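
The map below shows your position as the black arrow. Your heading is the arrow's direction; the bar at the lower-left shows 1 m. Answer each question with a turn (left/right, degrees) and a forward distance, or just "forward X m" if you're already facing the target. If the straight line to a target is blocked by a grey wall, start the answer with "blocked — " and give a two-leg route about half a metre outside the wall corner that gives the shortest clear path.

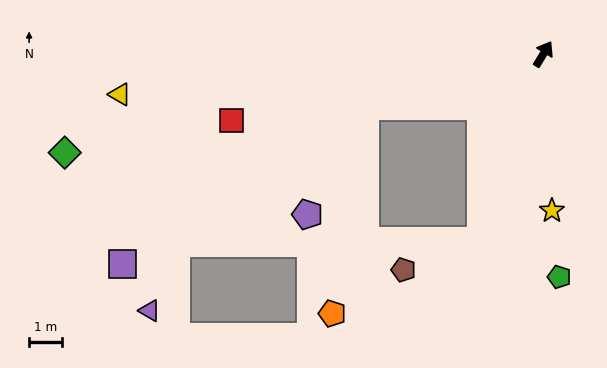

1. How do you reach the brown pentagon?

blocked — turn right 168°, forward 6.1 m, then turn right 50°, forward 2.5 m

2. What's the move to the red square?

turn left 133°, forward 9.8 m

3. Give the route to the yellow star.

turn right 146°, forward 4.8 m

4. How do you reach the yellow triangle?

turn left 127°, forward 13.1 m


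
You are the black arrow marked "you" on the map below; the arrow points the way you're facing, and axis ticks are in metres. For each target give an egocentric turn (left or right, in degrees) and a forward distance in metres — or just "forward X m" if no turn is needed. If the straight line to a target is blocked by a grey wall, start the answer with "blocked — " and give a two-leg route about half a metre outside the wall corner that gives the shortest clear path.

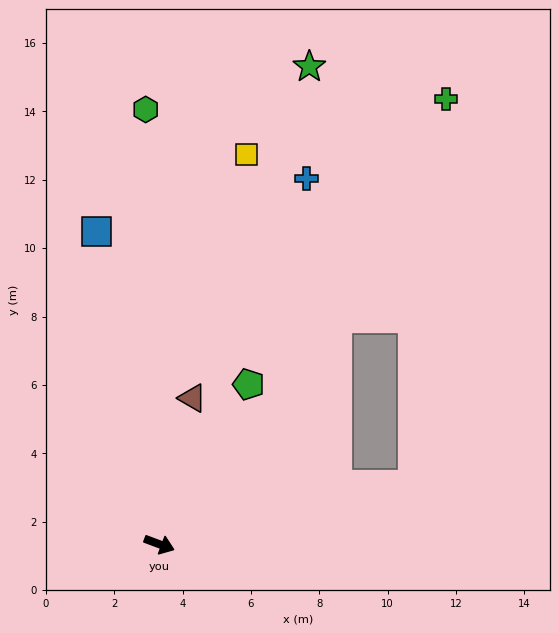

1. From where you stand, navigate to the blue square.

turn left 122°, forward 9.3 m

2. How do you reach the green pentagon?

turn left 81°, forward 5.4 m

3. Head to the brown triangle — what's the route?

turn left 98°, forward 4.4 m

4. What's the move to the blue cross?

turn left 89°, forward 11.5 m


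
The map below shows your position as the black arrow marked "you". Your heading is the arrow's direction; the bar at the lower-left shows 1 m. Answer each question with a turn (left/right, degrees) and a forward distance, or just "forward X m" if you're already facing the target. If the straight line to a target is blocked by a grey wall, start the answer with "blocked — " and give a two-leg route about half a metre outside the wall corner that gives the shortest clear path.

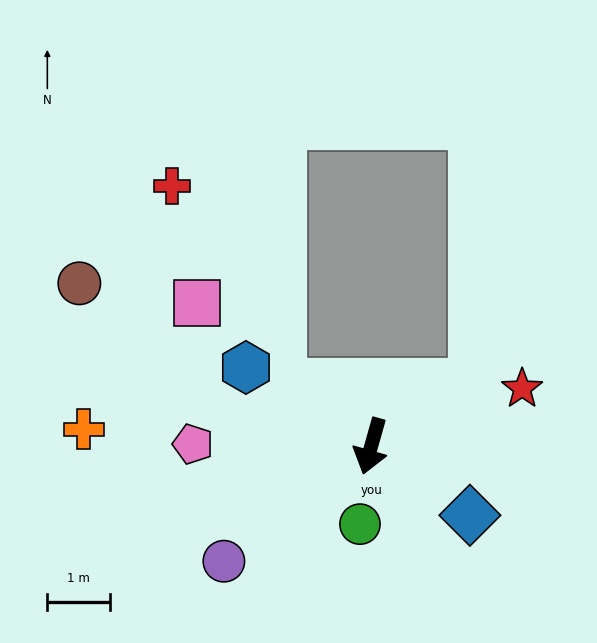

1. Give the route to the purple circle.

turn right 36°, forward 3.0 m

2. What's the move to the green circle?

turn left 8°, forward 1.2 m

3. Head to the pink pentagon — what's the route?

turn right 75°, forward 2.8 m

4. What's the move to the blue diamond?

turn left 71°, forward 1.9 m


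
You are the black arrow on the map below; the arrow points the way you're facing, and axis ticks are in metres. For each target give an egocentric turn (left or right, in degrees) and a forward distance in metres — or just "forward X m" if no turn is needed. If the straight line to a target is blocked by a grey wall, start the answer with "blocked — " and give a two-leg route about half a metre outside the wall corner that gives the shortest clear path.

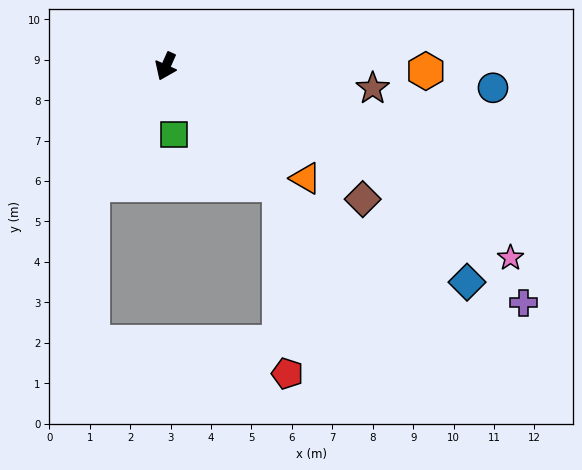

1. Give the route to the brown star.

turn left 108°, forward 5.1 m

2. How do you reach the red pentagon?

blocked — turn left 68°, forward 4.1 m, then turn right 42°, forward 4.7 m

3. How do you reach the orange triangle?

turn left 75°, forward 4.4 m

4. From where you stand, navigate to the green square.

turn left 31°, forward 1.7 m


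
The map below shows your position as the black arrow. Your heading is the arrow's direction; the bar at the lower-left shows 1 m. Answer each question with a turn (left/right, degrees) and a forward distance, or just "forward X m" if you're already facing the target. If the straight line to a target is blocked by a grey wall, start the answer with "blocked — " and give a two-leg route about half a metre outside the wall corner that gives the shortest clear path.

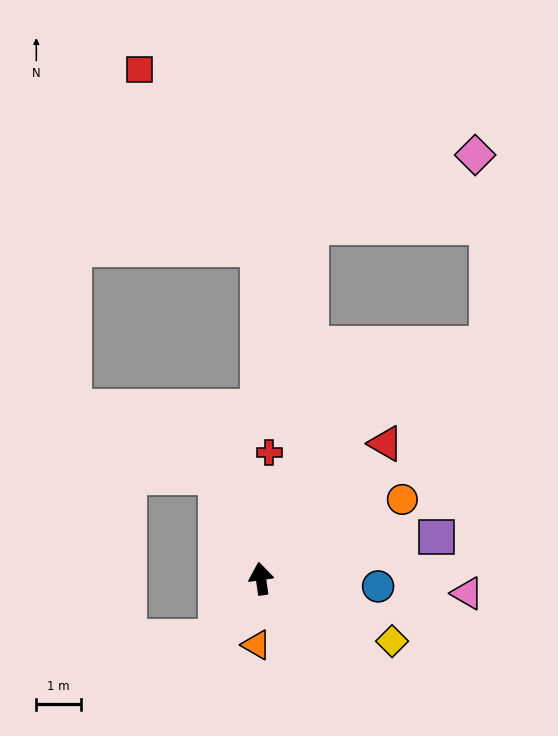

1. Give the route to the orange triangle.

turn left 168°, forward 1.5 m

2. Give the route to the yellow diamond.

turn right 124°, forward 3.2 m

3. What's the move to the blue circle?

turn right 102°, forward 2.6 m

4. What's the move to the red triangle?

turn right 51°, forward 4.1 m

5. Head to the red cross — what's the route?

turn right 12°, forward 2.8 m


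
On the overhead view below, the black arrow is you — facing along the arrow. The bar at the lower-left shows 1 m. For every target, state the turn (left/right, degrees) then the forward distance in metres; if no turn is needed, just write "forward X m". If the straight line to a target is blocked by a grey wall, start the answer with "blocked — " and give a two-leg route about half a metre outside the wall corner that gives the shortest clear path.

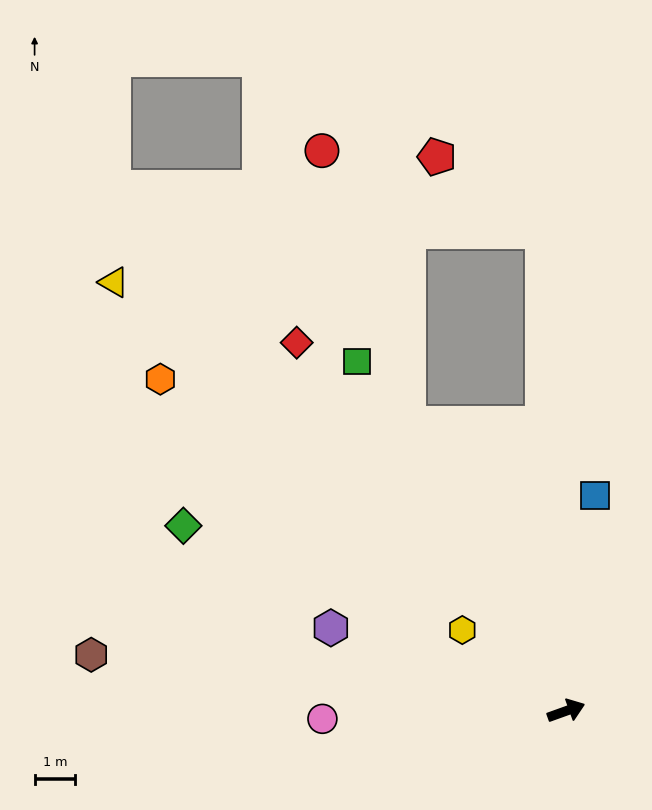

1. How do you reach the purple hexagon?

turn left 141°, forward 6.1 m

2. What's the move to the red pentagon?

blocked — turn left 73°, forward 11.8 m, then turn left 52°, forward 3.2 m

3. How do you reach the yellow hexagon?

turn left 122°, forward 3.2 m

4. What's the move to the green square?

turn left 101°, forward 10.0 m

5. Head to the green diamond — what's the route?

turn left 134°, forward 10.4 m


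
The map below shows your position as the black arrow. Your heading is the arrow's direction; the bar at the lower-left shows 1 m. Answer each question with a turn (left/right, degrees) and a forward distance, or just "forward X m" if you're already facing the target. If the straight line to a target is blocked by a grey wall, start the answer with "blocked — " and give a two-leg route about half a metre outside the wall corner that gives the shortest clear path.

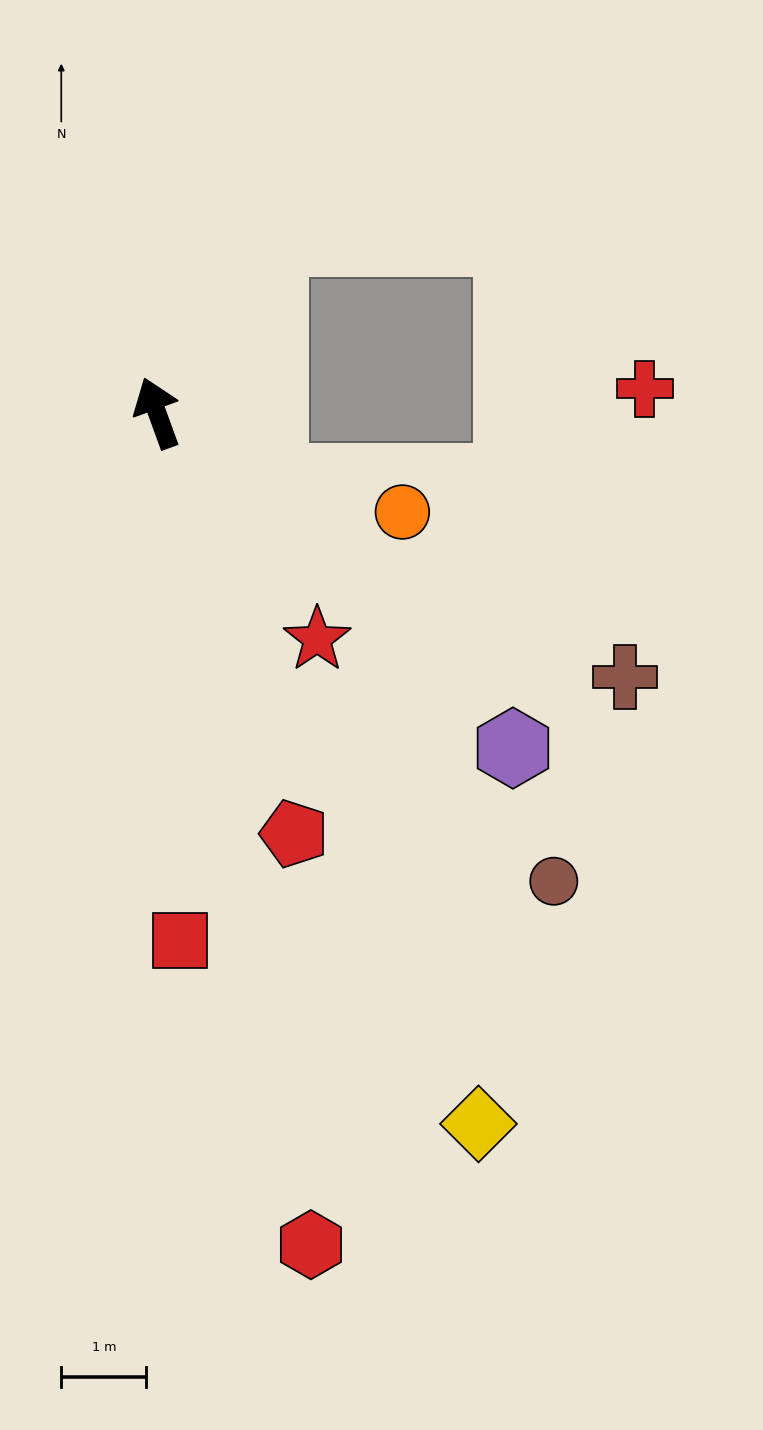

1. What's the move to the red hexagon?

turn left 171°, forward 9.9 m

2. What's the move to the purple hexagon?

turn right 153°, forward 5.7 m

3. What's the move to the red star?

turn right 165°, forward 3.3 m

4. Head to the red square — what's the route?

turn left 163°, forward 6.2 m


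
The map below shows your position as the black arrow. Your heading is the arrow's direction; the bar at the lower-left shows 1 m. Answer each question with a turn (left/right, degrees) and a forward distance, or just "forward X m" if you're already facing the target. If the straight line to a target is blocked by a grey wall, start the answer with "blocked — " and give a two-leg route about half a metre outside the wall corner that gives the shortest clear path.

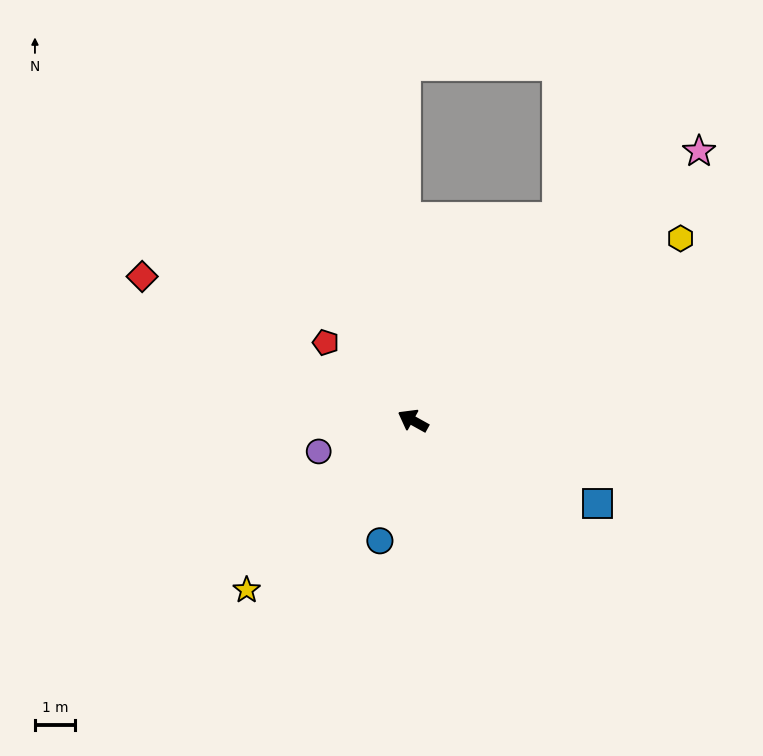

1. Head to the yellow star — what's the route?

turn left 75°, forward 6.0 m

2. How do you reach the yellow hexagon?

turn right 117°, forward 8.1 m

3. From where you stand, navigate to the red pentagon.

turn right 13°, forward 2.9 m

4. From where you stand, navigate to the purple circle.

turn left 47°, forward 2.5 m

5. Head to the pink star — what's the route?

turn right 108°, forward 9.9 m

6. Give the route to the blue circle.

turn left 104°, forward 3.1 m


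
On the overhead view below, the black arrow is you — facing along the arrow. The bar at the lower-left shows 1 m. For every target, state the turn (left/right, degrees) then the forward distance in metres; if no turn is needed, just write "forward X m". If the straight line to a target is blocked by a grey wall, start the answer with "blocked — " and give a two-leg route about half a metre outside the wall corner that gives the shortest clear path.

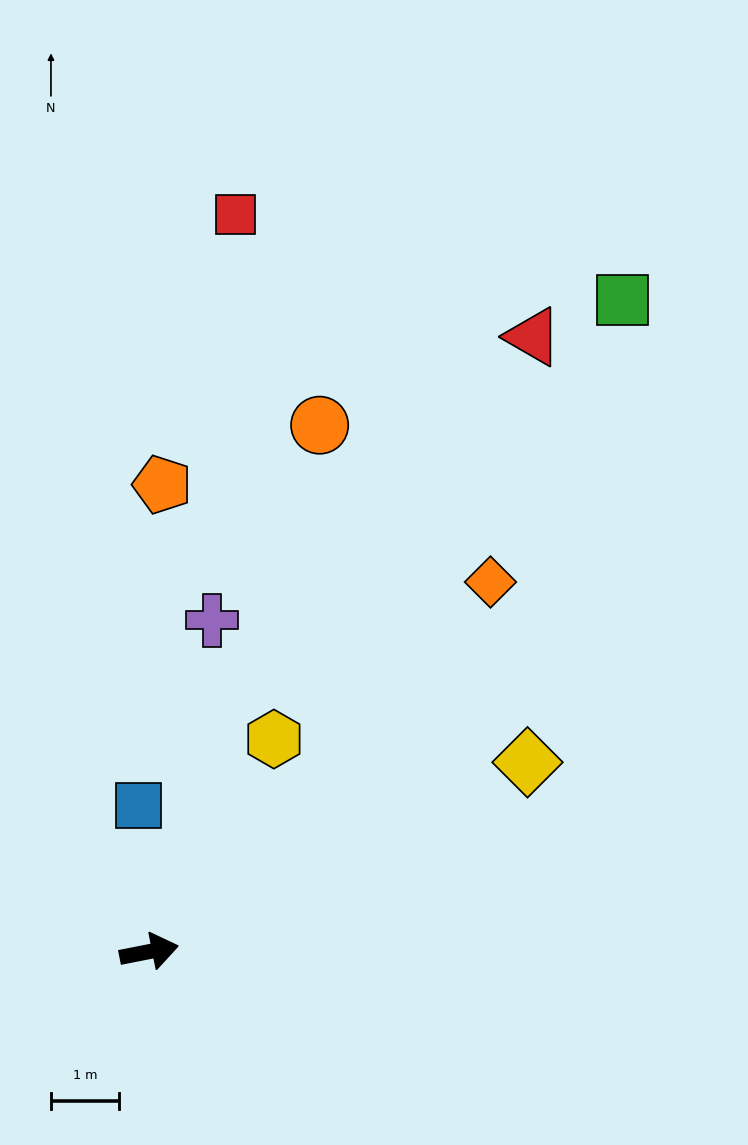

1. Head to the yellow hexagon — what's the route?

turn left 48°, forward 3.6 m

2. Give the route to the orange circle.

turn left 61°, forward 8.1 m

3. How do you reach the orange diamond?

turn left 36°, forward 7.4 m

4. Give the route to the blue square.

turn left 83°, forward 2.2 m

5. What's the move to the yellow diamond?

turn left 15°, forward 6.2 m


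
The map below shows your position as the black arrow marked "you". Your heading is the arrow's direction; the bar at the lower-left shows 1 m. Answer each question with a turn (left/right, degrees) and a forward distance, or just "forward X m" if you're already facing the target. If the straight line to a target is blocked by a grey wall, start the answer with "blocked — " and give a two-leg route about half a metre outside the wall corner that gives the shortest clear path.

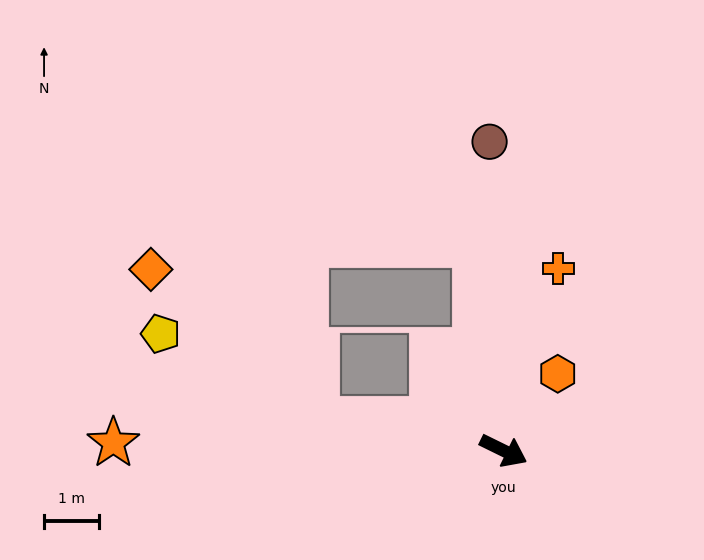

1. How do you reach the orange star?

turn right 155°, forward 7.1 m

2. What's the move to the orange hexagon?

turn left 81°, forward 1.7 m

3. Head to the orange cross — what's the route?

turn left 99°, forward 3.5 m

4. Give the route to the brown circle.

turn left 119°, forward 5.6 m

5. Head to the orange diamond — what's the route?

blocked — turn right 163°, forward 3.5 m, then turn right 33°, forward 4.1 m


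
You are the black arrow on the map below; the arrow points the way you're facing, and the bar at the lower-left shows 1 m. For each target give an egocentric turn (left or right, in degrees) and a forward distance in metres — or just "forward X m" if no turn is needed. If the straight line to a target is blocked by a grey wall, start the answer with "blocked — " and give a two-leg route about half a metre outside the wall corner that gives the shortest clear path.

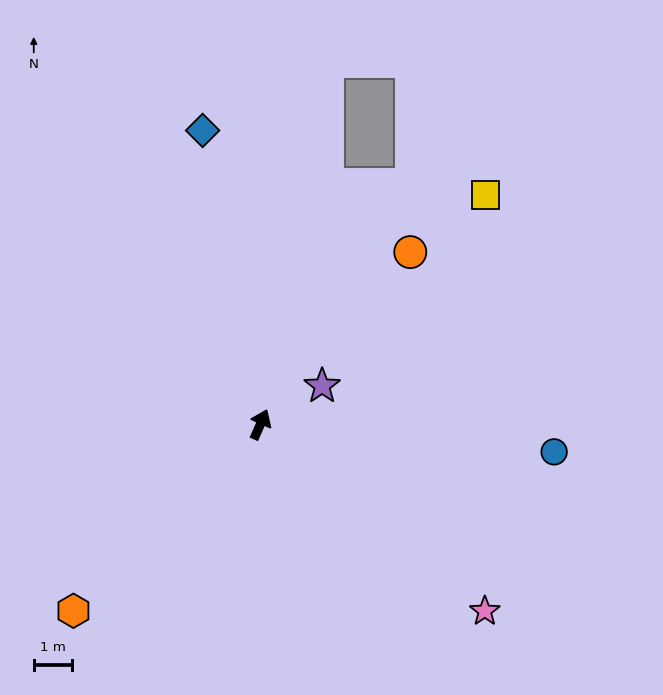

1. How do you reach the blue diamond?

turn left 35°, forward 7.8 m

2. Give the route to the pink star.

turn right 106°, forward 7.6 m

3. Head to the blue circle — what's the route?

turn right 72°, forward 7.7 m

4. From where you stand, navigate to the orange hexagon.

turn left 159°, forward 6.9 m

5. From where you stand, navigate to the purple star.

turn right 34°, forward 1.9 m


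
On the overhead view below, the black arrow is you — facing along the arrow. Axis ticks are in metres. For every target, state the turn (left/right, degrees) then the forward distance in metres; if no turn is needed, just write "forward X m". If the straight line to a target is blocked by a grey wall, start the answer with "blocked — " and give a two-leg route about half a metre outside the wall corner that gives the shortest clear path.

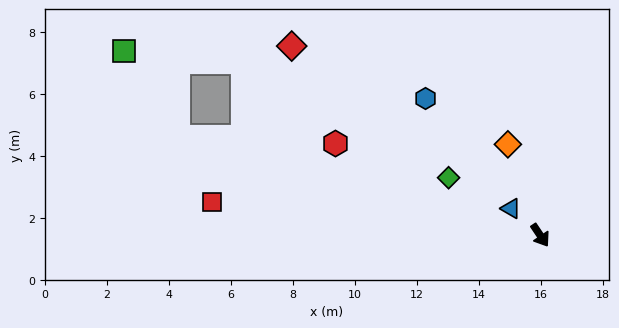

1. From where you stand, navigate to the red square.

turn right 130°, forward 10.6 m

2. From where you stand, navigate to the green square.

blocked — turn right 139°, forward 12.1 m, then turn right 43°, forward 3.3 m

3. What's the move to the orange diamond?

turn left 166°, forward 3.1 m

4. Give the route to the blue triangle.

turn right 166°, forward 1.3 m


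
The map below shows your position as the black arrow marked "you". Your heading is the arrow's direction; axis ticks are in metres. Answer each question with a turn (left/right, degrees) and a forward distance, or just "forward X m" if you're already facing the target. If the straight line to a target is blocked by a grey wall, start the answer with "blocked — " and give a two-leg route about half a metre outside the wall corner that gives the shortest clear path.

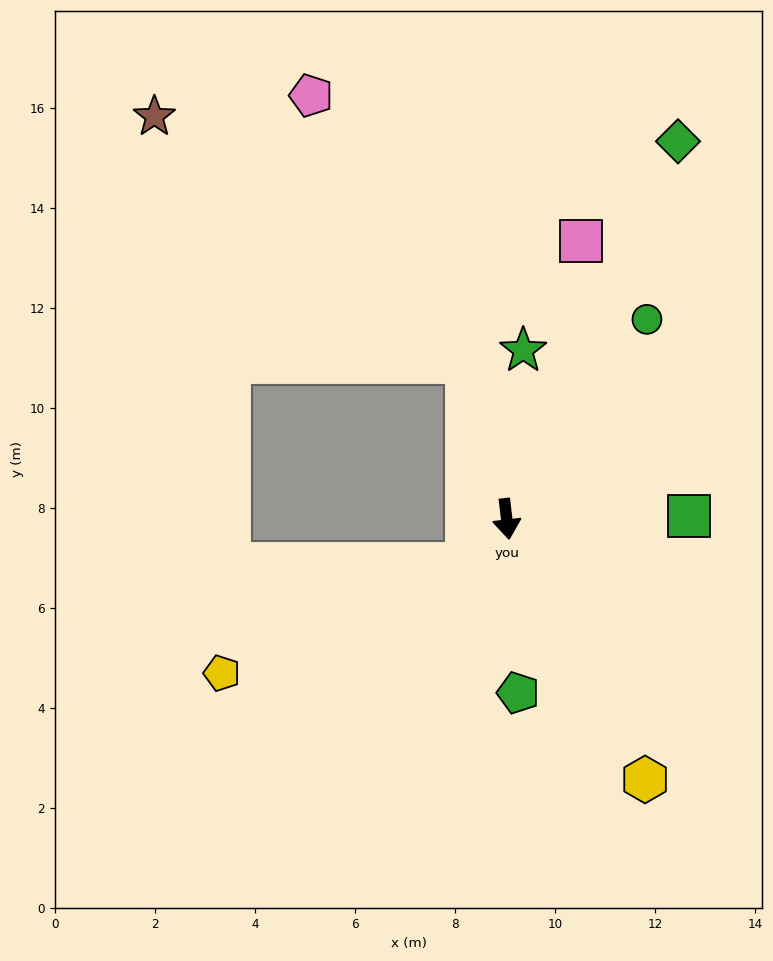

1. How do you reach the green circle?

turn left 138°, forward 4.9 m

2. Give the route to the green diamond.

turn left 149°, forward 8.3 m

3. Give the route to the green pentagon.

turn right 3°, forward 3.5 m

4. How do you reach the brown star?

blocked — turn right 172°, forward 3.2 m, then turn left 37°, forward 7.9 m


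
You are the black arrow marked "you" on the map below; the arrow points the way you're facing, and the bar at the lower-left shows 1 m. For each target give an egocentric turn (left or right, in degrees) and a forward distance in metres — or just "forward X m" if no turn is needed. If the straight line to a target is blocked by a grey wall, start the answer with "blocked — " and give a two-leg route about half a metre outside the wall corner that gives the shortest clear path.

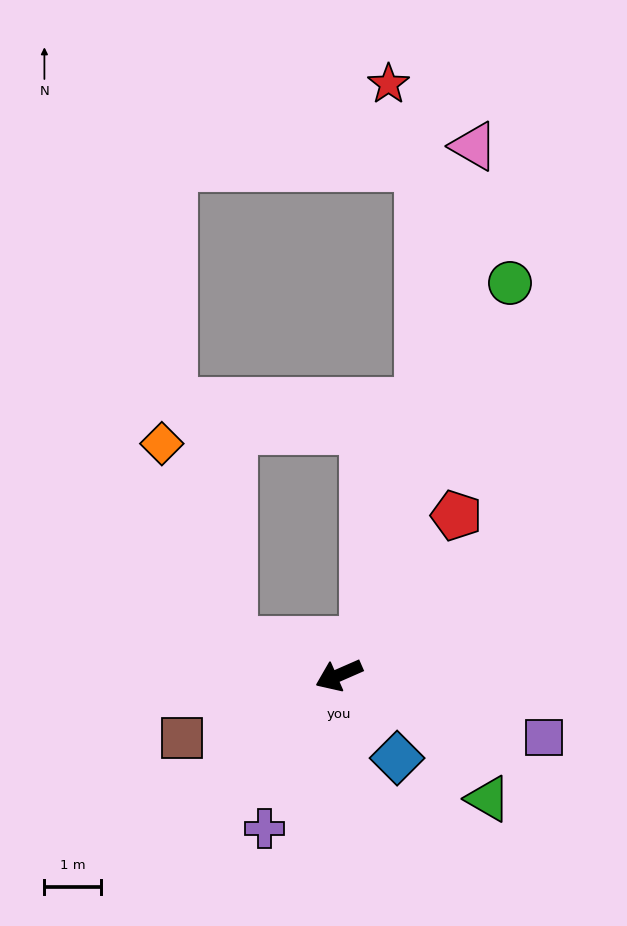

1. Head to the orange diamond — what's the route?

blocked — turn right 42°, forward 2.0 m, then turn right 52°, forward 3.7 m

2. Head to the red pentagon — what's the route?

turn right 150°, forward 3.5 m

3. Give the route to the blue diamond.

turn left 101°, forward 1.8 m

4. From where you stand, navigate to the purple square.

turn left 139°, forward 3.8 m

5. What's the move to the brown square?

forward 3.0 m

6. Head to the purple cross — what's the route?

turn left 40°, forward 3.0 m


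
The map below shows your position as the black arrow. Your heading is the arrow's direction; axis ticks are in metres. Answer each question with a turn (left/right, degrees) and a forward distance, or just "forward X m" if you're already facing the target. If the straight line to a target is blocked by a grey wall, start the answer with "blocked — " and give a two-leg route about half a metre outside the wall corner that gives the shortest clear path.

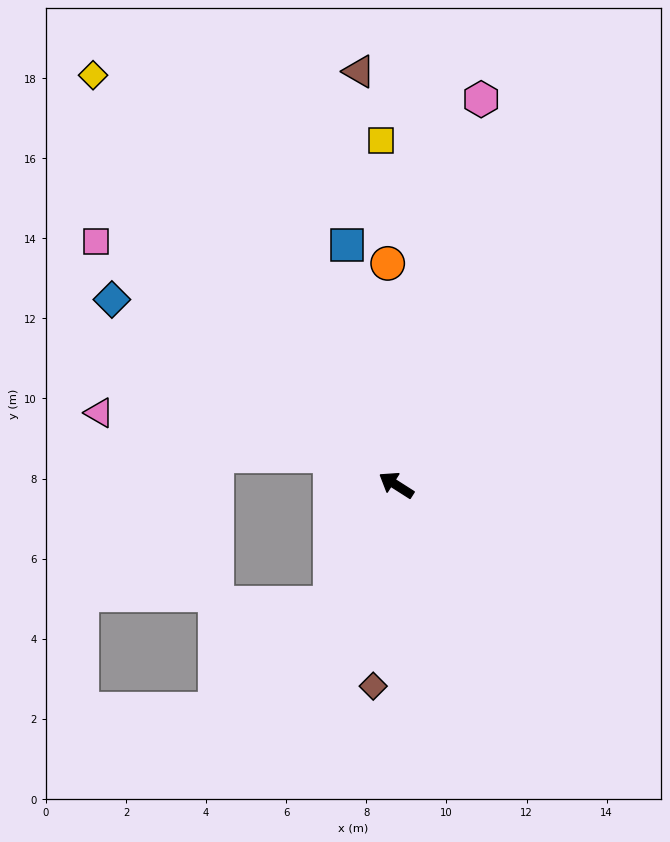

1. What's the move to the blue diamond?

forward 8.5 m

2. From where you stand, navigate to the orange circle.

turn right 55°, forward 5.5 m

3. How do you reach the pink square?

turn right 7°, forward 9.7 m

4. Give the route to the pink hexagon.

turn right 70°, forward 9.9 m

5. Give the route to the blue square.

turn right 46°, forward 6.1 m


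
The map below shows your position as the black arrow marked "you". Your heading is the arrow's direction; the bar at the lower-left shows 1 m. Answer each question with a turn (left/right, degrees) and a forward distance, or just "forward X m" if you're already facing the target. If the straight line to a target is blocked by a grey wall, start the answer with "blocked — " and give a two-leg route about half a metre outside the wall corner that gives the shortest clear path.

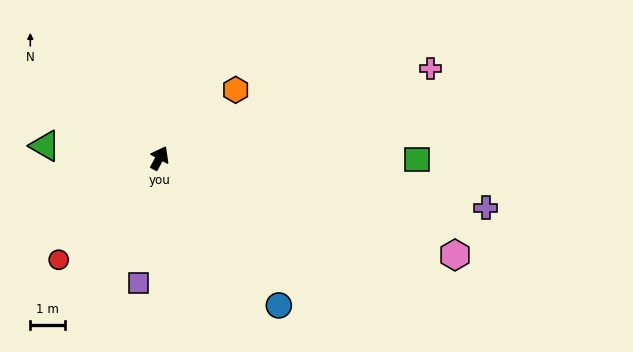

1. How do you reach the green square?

turn right 62°, forward 7.4 m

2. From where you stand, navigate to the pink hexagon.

turn right 80°, forward 9.0 m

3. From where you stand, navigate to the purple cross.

turn right 70°, forward 9.5 m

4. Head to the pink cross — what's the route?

turn right 43°, forward 8.3 m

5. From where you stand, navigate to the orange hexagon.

turn right 20°, forward 3.0 m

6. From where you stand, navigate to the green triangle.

turn left 112°, forward 3.3 m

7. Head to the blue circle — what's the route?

turn right 113°, forward 5.5 m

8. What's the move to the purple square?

turn right 161°, forward 3.7 m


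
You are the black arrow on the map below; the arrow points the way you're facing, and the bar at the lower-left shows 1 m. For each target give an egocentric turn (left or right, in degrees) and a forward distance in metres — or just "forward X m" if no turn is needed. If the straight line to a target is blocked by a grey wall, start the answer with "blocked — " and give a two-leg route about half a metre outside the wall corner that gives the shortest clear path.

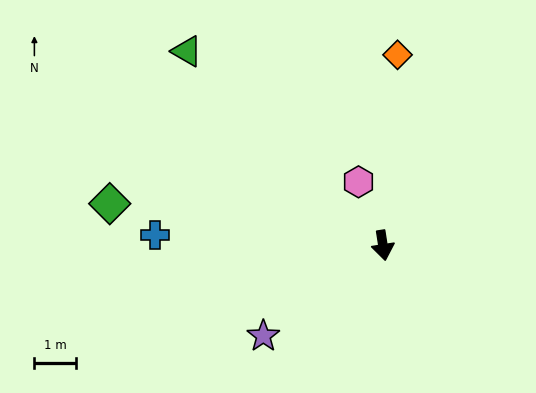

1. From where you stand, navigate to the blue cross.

turn right 101°, forward 5.5 m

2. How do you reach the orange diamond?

turn left 167°, forward 4.6 m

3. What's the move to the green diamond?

turn right 108°, forward 6.6 m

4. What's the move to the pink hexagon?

turn right 168°, forward 1.6 m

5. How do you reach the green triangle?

turn right 144°, forward 6.6 m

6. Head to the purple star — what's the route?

turn right 62°, forward 3.6 m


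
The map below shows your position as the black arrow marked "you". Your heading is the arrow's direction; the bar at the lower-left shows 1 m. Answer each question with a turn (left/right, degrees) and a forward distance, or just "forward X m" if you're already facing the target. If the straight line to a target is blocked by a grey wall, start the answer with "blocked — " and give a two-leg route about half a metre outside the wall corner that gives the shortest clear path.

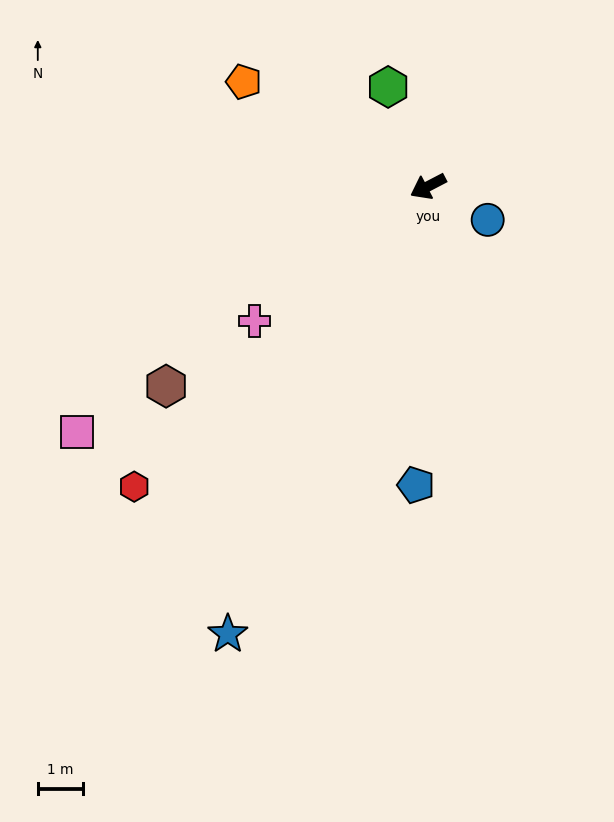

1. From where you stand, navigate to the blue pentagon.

turn left 60°, forward 6.7 m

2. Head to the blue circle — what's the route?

turn left 123°, forward 1.5 m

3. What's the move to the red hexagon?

turn left 18°, forward 9.4 m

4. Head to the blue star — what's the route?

turn left 38°, forward 10.9 m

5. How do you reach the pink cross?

turn left 10°, forward 4.9 m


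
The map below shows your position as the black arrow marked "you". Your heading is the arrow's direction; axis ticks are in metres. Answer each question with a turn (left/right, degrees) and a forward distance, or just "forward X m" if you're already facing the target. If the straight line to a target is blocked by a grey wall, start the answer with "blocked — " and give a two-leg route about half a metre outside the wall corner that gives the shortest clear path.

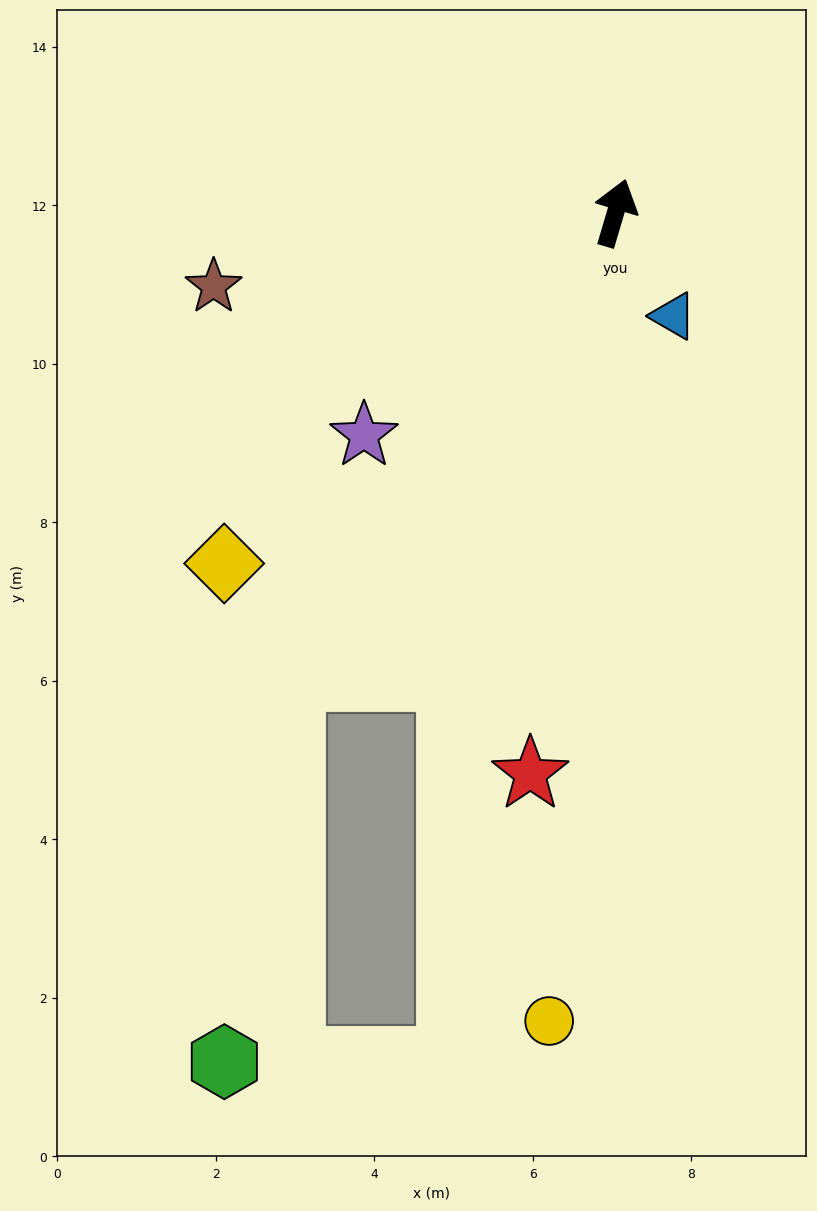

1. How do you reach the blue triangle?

turn right 134°, forward 1.5 m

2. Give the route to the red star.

turn right 172°, forward 7.2 m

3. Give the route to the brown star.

turn left 117°, forward 5.2 m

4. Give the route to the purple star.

turn left 148°, forward 4.2 m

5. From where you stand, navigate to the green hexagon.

blocked — turn left 162°, forward 7.1 m, then turn left 25°, forward 4.9 m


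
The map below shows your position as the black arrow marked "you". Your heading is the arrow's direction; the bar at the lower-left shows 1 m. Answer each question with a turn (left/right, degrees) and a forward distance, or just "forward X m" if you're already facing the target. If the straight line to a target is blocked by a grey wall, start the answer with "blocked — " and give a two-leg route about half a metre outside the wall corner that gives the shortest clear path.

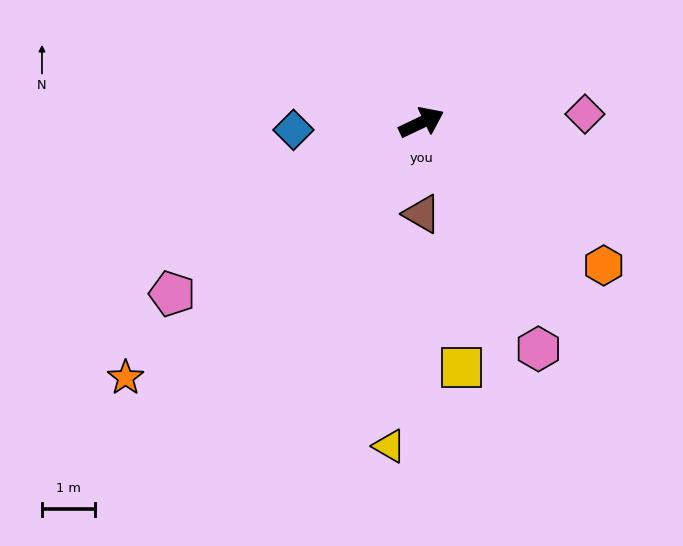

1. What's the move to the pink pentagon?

turn right 171°, forward 5.7 m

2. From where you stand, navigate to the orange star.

turn right 165°, forward 7.4 m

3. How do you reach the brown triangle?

turn right 115°, forward 1.7 m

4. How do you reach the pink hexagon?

turn right 88°, forward 4.8 m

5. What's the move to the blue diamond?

turn left 158°, forward 2.4 m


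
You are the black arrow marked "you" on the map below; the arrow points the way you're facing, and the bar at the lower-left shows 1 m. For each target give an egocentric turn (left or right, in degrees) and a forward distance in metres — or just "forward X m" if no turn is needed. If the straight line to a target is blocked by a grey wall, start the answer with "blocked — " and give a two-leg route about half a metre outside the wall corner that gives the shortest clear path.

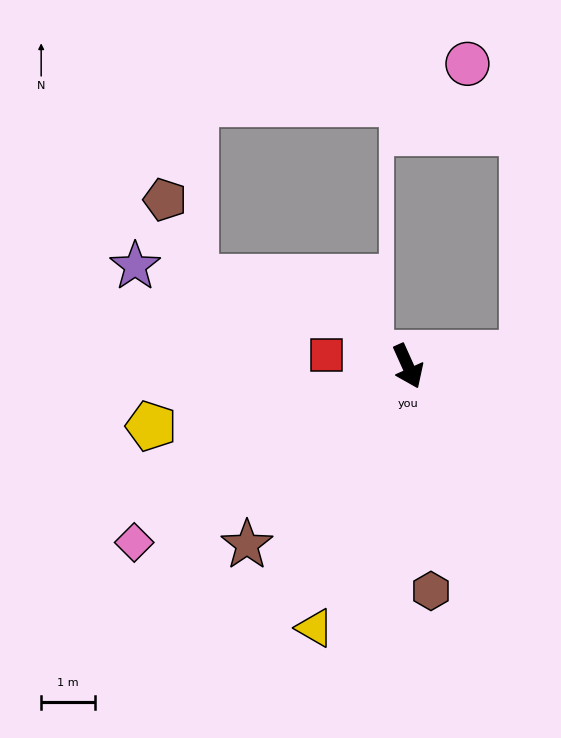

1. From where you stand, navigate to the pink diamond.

turn right 81°, forward 6.1 m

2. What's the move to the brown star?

turn right 66°, forward 4.5 m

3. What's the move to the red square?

turn right 122°, forward 1.5 m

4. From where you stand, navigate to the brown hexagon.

turn right 18°, forward 4.2 m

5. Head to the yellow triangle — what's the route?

turn right 44°, forward 5.2 m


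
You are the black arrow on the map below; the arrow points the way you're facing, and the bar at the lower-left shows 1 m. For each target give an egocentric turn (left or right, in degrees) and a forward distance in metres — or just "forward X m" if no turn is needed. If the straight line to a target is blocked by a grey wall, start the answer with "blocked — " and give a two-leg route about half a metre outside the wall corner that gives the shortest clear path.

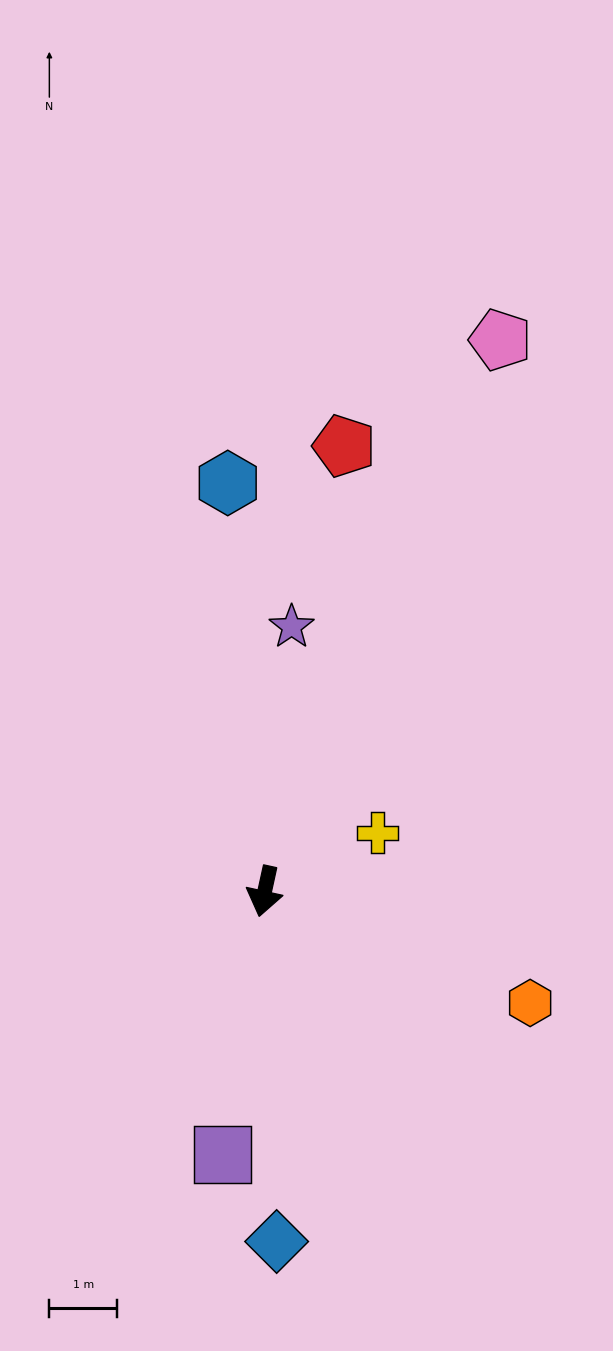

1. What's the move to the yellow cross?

turn left 130°, forward 1.9 m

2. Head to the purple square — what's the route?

turn left 3°, forward 3.9 m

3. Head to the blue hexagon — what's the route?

turn right 162°, forward 6.1 m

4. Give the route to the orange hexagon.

turn left 80°, forward 4.3 m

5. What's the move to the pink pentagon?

turn left 169°, forward 8.9 m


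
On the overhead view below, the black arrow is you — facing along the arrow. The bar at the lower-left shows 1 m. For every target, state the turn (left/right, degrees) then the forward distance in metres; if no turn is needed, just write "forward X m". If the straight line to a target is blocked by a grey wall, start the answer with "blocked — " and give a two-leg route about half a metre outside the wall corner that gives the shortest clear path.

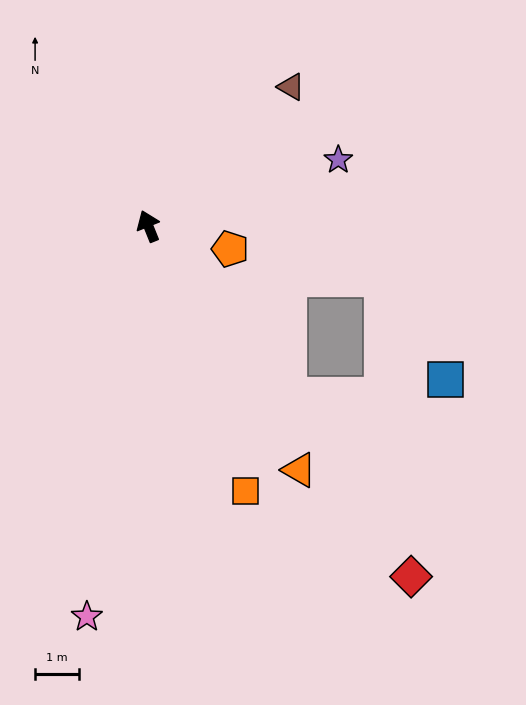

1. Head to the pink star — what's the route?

turn left 149°, forward 9.1 m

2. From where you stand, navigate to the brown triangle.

turn right 68°, forward 4.6 m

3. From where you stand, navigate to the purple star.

turn right 93°, forward 4.6 m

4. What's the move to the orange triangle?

turn right 170°, forward 6.6 m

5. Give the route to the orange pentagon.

turn right 128°, forward 2.0 m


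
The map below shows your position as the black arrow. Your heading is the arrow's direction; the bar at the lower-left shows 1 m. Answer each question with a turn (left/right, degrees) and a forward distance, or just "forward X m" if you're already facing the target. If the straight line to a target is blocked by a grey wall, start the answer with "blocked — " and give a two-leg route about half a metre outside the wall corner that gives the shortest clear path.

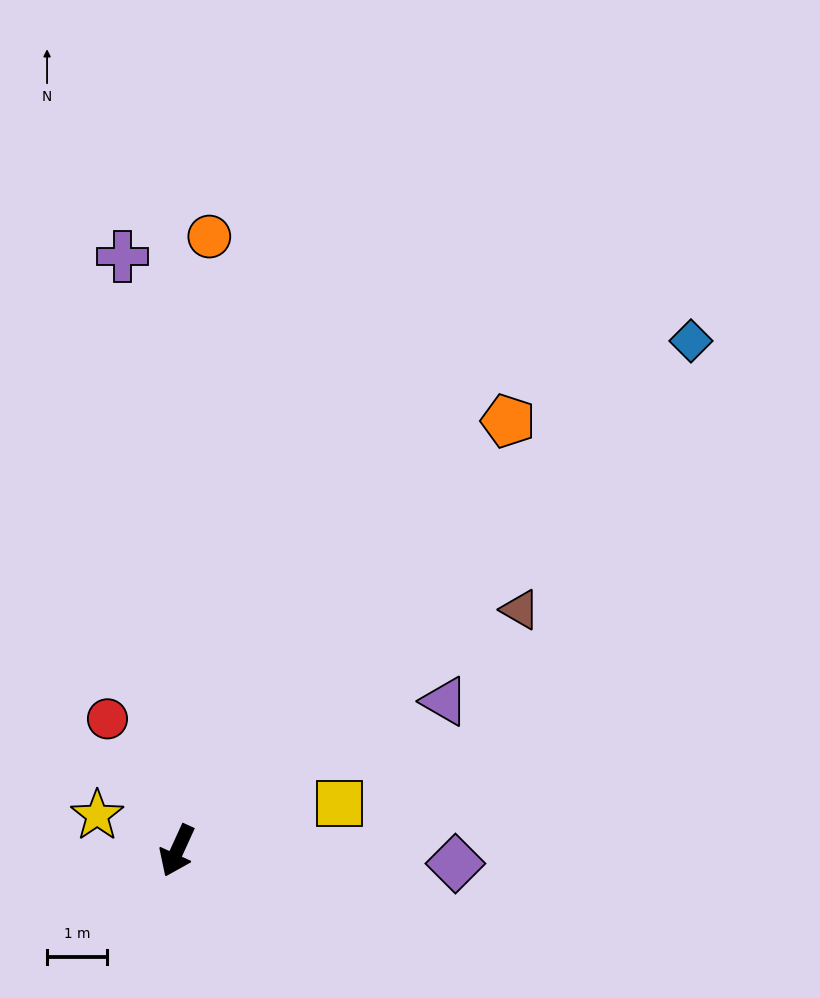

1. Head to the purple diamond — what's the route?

turn left 112°, forward 4.6 m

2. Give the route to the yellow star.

turn right 89°, forward 1.5 m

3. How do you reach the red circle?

turn right 128°, forward 2.5 m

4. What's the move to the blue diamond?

turn left 159°, forward 12.0 m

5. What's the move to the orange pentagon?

turn left 167°, forward 9.0 m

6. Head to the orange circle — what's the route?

turn right 158°, forward 10.2 m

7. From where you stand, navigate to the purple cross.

turn right 150°, forward 9.9 m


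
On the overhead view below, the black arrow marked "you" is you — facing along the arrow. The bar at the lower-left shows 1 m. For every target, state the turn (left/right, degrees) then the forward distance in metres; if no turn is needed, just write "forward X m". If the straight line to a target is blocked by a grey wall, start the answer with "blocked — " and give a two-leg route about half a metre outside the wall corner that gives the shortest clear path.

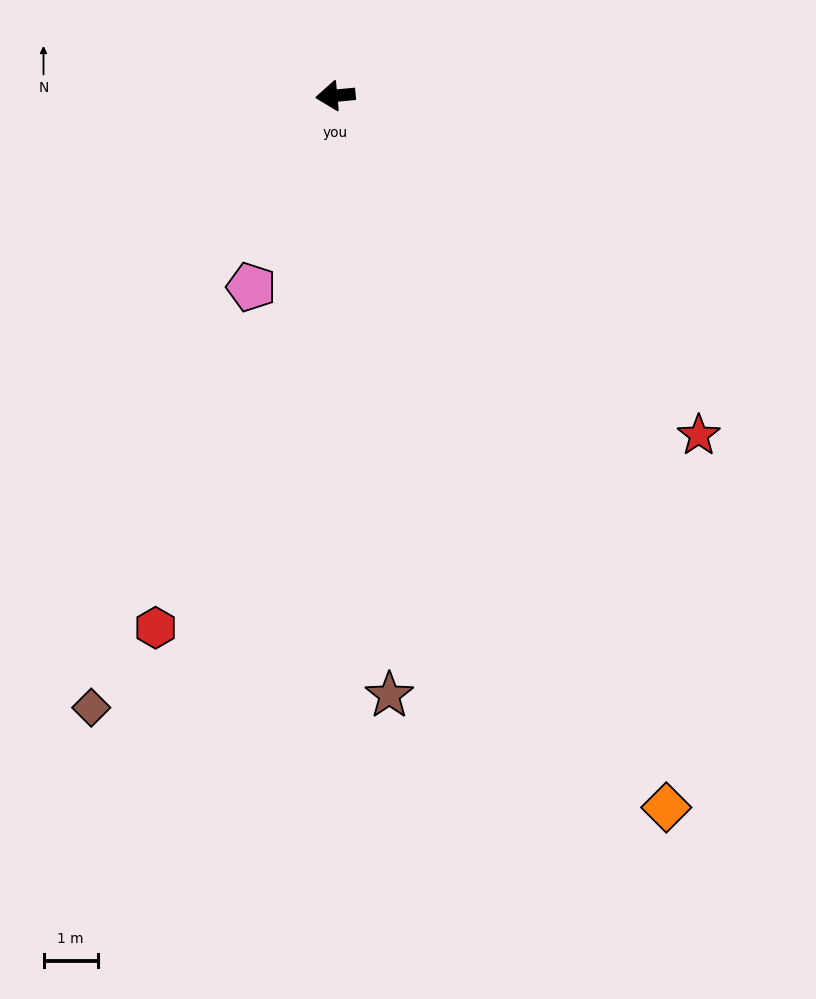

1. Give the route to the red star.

turn left 132°, forward 9.2 m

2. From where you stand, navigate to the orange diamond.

turn left 110°, forward 14.5 m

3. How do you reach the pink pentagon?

turn left 61°, forward 3.9 m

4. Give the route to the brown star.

turn left 90°, forward 11.1 m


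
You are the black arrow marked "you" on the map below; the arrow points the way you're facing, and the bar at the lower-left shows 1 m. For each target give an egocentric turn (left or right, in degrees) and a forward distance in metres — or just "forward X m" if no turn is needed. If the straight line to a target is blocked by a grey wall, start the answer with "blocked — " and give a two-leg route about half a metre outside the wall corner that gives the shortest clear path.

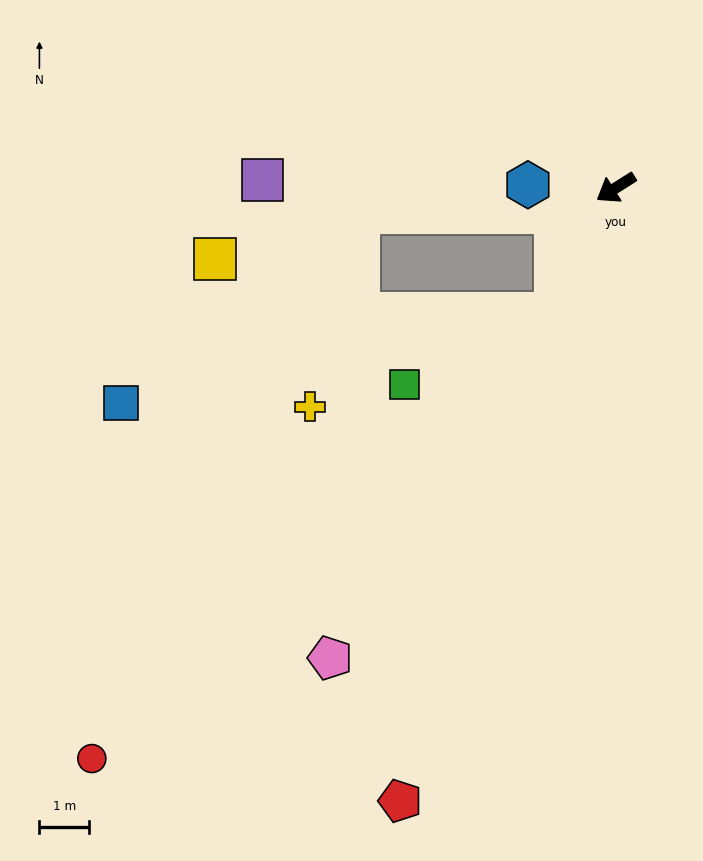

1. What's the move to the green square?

blocked — turn left 32°, forward 2.8 m, then turn right 39°, forward 3.4 m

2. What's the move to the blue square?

blocked — turn left 32°, forward 2.8 m, then turn right 53°, forward 8.9 m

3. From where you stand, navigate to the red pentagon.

turn left 38°, forward 13.1 m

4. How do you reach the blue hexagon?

turn right 34°, forward 1.8 m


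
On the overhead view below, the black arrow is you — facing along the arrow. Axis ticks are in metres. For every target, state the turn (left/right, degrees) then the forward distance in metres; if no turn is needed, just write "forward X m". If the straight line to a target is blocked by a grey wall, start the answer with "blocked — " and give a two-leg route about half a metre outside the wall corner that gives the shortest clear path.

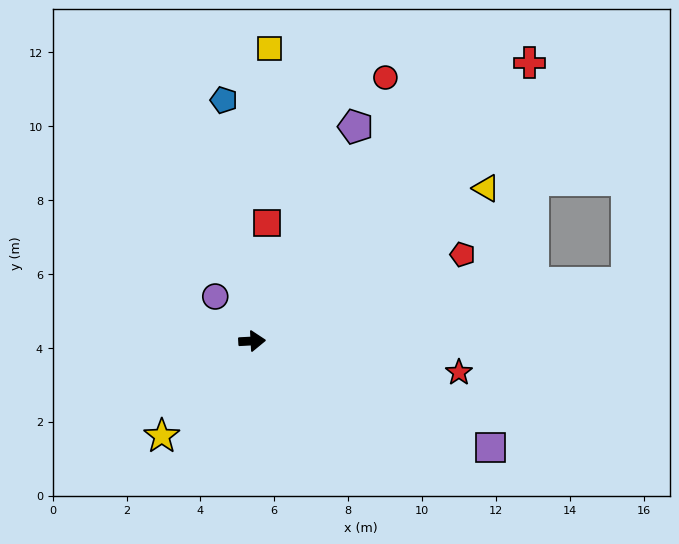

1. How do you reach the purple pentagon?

turn left 61°, forward 6.4 m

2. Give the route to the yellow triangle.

turn left 30°, forward 7.6 m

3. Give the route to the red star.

turn right 12°, forward 5.7 m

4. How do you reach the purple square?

turn right 27°, forward 7.1 m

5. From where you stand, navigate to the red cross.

turn left 42°, forward 10.6 m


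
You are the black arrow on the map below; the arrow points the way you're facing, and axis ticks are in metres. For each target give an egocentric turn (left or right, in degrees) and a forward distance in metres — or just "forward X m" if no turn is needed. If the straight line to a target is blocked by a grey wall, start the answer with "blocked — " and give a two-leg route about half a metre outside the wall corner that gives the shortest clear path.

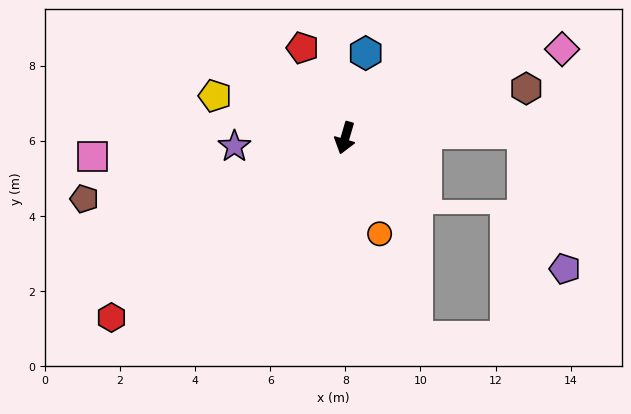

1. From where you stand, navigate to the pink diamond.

turn left 129°, forward 6.2 m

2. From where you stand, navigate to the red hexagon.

turn right 36°, forward 7.8 m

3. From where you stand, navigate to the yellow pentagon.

turn right 92°, forward 3.6 m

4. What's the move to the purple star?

turn right 69°, forward 3.0 m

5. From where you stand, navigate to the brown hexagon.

turn left 122°, forward 5.0 m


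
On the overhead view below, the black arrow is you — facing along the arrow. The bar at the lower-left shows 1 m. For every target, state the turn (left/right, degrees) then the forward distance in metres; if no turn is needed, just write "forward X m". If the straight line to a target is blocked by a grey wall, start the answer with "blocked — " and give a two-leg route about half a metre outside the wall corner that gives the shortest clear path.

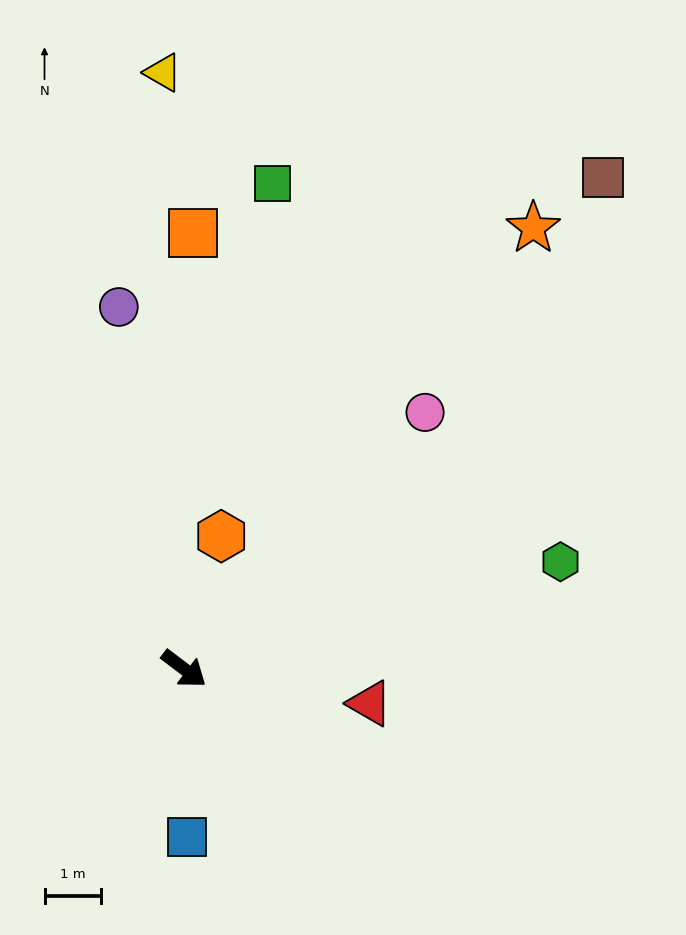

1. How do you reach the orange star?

turn left 89°, forward 10.0 m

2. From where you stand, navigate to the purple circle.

turn left 137°, forward 6.5 m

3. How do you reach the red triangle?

turn left 27°, forward 3.3 m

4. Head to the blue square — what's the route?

turn right 52°, forward 3.0 m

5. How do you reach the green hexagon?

turn left 53°, forward 6.9 m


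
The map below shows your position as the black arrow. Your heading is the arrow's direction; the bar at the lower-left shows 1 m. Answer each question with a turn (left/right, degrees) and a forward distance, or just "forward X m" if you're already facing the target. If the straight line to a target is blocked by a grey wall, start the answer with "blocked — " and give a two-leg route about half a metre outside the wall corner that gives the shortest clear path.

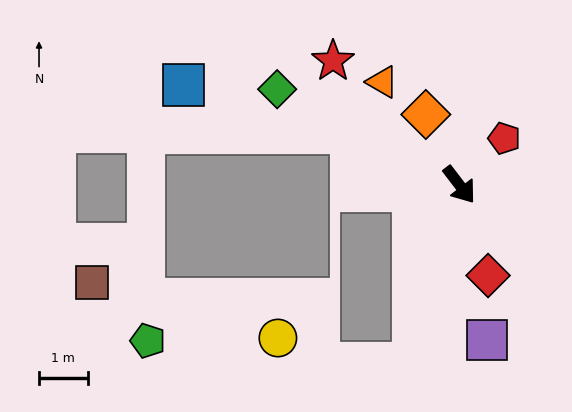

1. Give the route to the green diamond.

turn right 155°, forward 4.2 m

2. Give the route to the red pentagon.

turn left 99°, forward 1.3 m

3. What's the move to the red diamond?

turn right 20°, forward 2.0 m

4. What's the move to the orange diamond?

turn left 168°, forward 1.6 m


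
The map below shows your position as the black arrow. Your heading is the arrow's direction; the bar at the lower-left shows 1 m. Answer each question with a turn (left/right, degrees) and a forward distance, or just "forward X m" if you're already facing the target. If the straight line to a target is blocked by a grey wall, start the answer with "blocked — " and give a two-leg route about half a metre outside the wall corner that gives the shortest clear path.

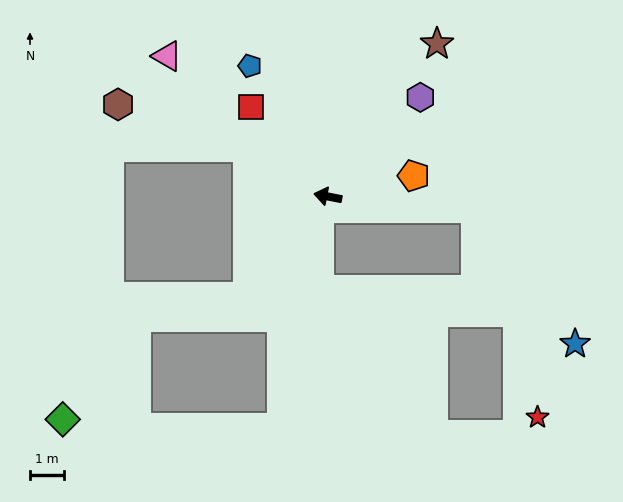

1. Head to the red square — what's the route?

turn right 38°, forward 3.5 m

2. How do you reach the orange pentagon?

turn right 155°, forward 2.6 m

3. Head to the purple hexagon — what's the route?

turn right 122°, forward 4.0 m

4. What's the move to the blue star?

blocked — turn right 174°, forward 4.4 m, then turn right 48°, forward 5.0 m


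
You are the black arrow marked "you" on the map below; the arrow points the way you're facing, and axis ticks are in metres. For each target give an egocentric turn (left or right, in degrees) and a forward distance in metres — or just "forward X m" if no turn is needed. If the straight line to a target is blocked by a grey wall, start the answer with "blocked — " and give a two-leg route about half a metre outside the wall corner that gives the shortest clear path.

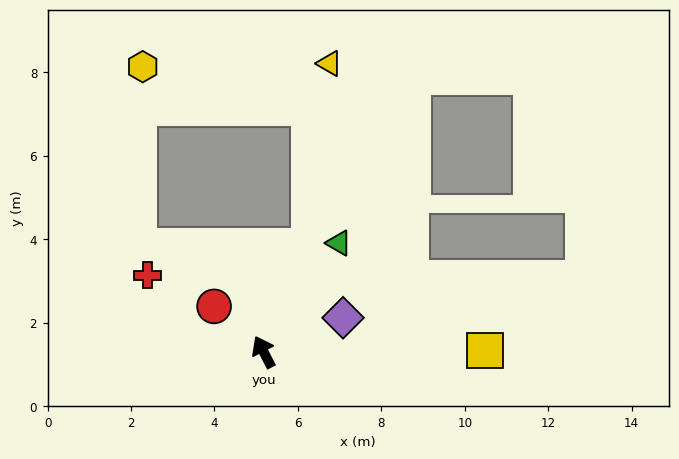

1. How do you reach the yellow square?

turn right 117°, forward 5.3 m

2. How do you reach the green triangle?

turn right 62°, forward 3.2 m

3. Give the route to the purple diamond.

turn right 94°, forward 2.1 m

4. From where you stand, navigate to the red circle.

turn left 20°, forward 1.6 m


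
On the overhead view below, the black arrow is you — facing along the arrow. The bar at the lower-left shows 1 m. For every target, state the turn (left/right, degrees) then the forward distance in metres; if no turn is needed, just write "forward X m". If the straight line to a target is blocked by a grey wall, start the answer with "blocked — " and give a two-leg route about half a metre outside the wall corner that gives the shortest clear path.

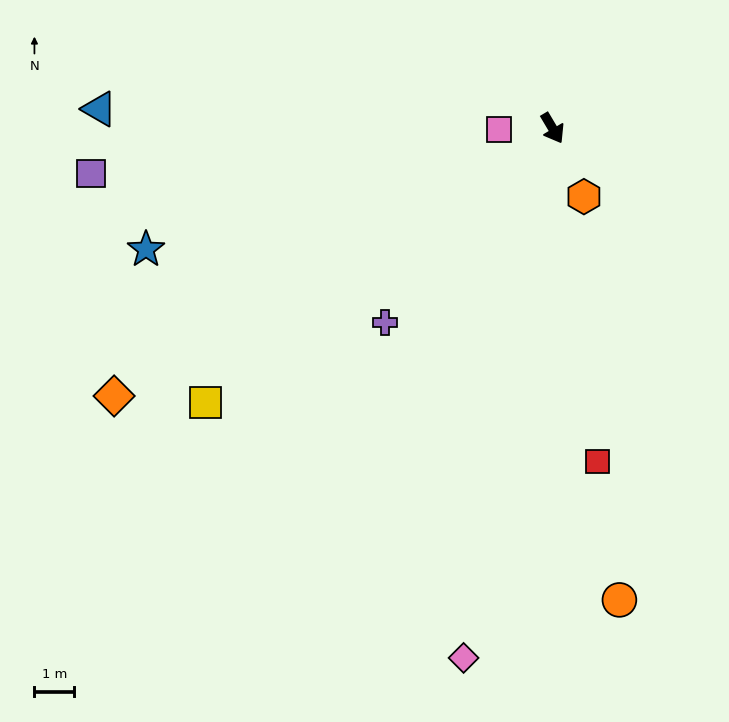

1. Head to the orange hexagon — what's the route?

turn right 6°, forward 1.9 m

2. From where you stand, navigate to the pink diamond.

turn right 40°, forward 13.5 m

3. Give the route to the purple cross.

turn right 71°, forward 6.4 m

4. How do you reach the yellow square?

turn right 82°, forward 11.1 m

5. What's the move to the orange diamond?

turn right 89°, forward 12.9 m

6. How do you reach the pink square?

turn right 120°, forward 1.3 m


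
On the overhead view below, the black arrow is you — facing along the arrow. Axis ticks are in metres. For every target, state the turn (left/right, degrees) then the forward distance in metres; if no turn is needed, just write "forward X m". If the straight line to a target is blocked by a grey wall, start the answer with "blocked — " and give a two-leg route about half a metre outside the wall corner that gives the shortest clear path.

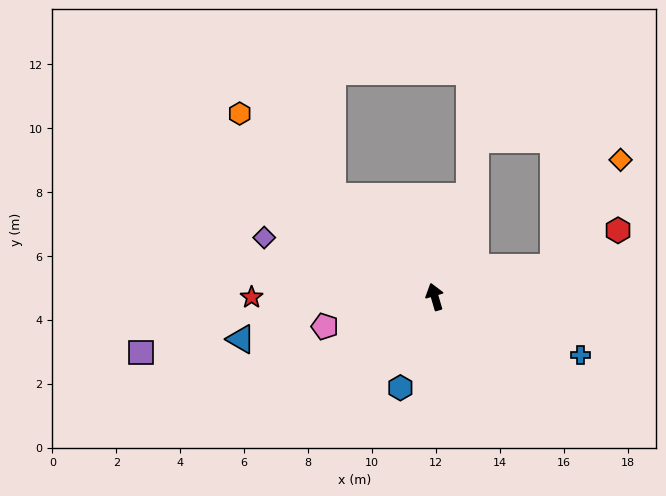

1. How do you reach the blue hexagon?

turn left 143°, forward 3.0 m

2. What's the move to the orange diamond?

blocked — turn right 93°, forward 3.8 m, then turn left 45°, forward 4.0 m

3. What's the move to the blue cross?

turn right 128°, forward 4.9 m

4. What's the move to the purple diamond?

turn left 54°, forward 5.6 m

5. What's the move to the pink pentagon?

turn left 89°, forward 3.6 m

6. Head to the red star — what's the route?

turn left 74°, forward 5.7 m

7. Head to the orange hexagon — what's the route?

turn left 30°, forward 8.4 m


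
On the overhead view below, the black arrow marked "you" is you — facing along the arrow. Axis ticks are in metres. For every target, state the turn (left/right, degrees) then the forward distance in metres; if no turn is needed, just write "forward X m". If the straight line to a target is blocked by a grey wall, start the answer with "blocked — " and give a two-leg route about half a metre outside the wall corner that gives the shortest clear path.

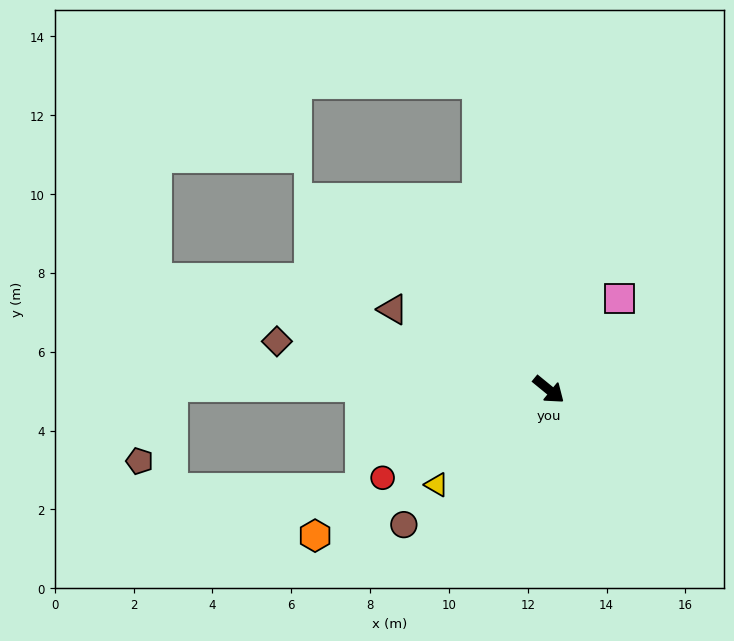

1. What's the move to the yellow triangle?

turn right 100°, forward 3.7 m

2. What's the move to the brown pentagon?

blocked — turn right 141°, forward 9.6 m, then turn left 67°, forward 2.1 m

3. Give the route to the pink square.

turn left 91°, forward 2.9 m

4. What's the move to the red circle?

turn right 113°, forward 4.8 m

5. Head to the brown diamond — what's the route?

turn right 151°, forward 7.0 m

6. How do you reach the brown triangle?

turn right 168°, forward 4.5 m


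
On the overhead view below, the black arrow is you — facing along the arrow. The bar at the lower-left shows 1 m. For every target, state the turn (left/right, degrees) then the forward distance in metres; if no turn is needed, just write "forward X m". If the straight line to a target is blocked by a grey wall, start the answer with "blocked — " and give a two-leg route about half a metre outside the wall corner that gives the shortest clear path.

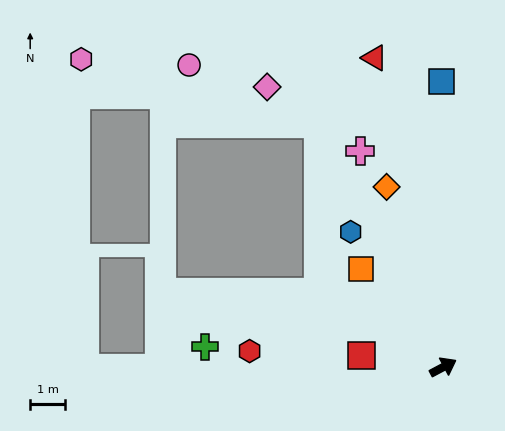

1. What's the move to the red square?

turn left 144°, forward 2.3 m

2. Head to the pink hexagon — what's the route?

blocked — turn left 89°, forward 7.8 m, then turn left 48°, forward 7.0 m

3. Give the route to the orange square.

turn left 102°, forward 3.6 m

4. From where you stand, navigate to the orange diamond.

turn left 79°, forward 5.4 m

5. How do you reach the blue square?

turn left 62°, forward 8.1 m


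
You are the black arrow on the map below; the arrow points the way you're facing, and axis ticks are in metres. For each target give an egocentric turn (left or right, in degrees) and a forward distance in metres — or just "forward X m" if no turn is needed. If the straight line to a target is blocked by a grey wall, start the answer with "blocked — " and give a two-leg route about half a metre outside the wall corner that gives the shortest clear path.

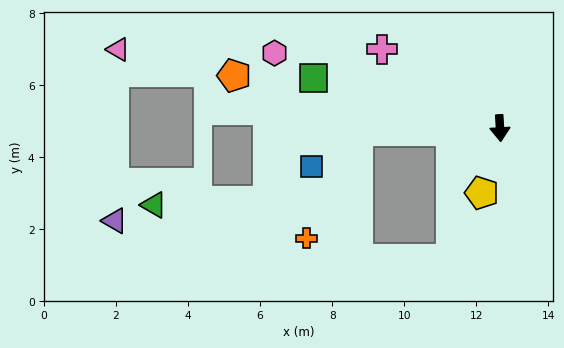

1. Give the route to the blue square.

blocked — turn right 92°, forward 3.9 m, then turn left 36°, forward 1.6 m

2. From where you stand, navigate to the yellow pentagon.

turn right 19°, forward 1.9 m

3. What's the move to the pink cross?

turn right 127°, forward 3.9 m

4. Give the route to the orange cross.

blocked — turn right 92°, forward 3.9 m, then turn left 63°, forward 3.3 m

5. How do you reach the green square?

turn right 108°, forward 5.4 m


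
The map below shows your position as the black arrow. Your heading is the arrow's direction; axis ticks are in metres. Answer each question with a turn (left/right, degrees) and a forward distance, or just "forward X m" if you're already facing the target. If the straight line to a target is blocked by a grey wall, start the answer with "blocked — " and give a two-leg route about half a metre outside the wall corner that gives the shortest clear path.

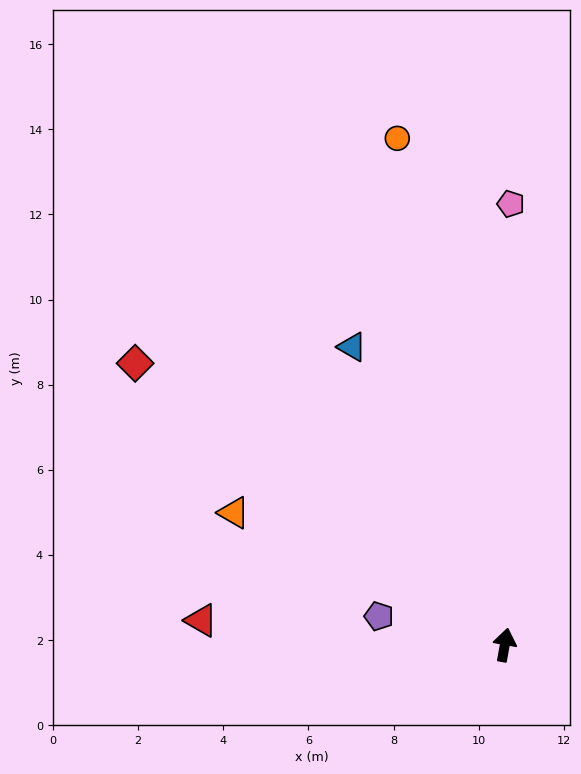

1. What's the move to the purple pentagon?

turn left 87°, forward 3.0 m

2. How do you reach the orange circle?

turn left 22°, forward 12.2 m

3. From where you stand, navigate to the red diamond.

turn left 63°, forward 10.9 m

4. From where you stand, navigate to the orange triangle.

turn left 74°, forward 7.1 m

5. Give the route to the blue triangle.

turn left 37°, forward 7.9 m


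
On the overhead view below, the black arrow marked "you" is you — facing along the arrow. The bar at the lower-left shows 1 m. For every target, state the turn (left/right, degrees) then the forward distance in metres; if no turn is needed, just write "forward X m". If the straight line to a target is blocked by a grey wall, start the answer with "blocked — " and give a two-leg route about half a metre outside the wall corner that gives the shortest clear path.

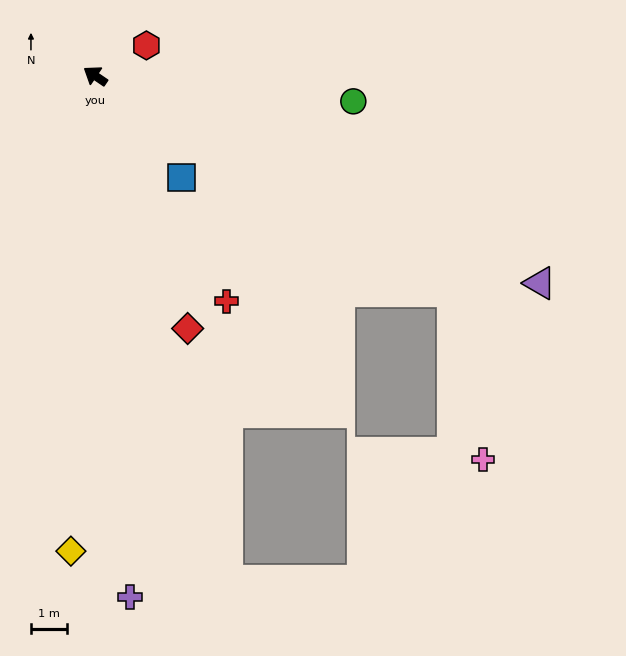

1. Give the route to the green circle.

turn right 151°, forward 7.1 m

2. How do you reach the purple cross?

turn left 128°, forward 14.4 m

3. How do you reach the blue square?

turn left 164°, forward 3.7 m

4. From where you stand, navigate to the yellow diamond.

turn left 121°, forward 13.1 m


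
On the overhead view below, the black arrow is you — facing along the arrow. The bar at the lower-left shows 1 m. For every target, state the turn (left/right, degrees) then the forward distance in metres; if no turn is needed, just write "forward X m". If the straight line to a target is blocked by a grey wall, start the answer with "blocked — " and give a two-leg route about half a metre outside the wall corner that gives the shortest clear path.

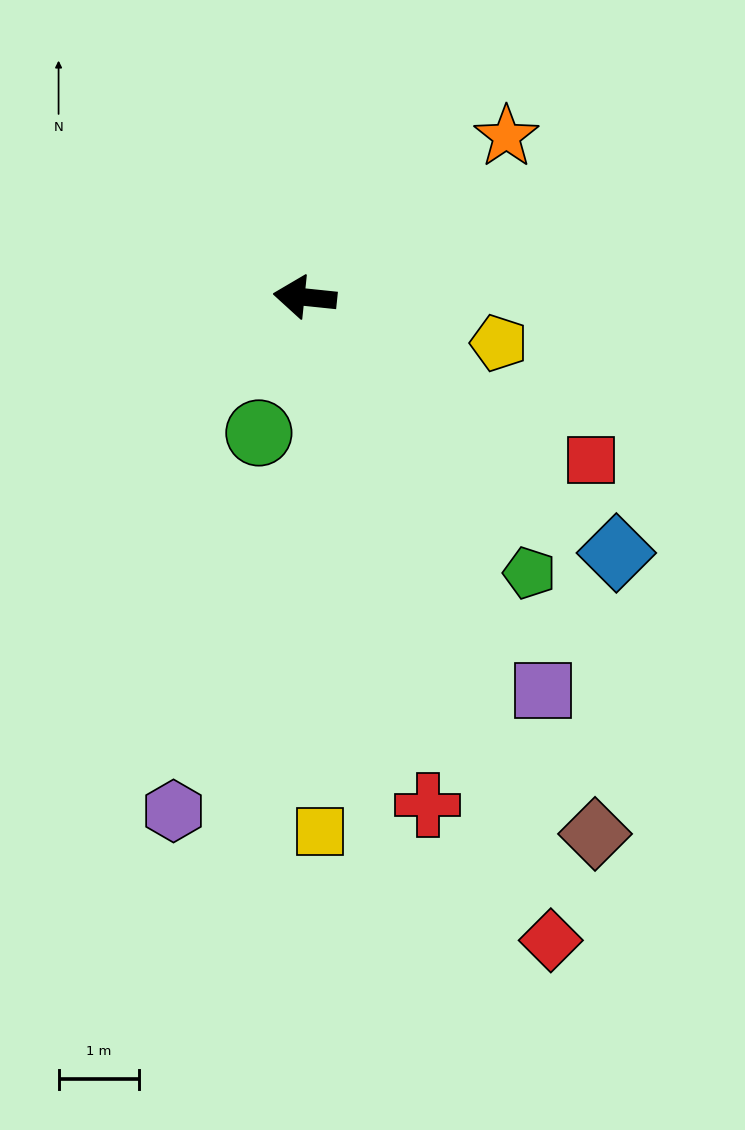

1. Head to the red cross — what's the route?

turn left 110°, forward 6.5 m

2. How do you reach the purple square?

turn left 127°, forward 5.7 m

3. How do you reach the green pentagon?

turn left 135°, forward 4.4 m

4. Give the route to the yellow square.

turn left 98°, forward 6.7 m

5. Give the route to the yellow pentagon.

turn left 173°, forward 2.5 m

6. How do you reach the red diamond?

turn left 117°, forward 8.6 m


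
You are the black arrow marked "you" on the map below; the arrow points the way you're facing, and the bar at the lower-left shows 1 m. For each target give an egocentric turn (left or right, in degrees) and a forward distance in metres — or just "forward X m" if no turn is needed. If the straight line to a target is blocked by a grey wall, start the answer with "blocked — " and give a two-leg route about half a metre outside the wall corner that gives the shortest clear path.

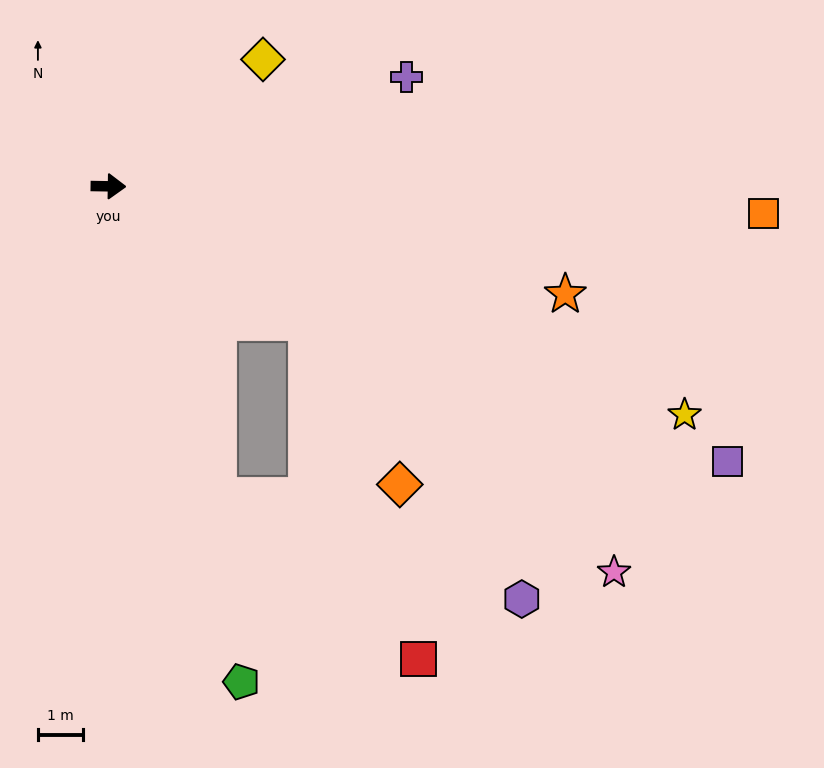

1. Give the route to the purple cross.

turn left 21°, forward 7.1 m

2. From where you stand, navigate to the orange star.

turn right 12°, forward 10.5 m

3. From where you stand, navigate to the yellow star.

turn right 21°, forward 13.9 m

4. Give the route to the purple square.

turn right 23°, forward 15.2 m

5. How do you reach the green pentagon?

turn right 74°, forward 11.5 m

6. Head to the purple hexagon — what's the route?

blocked — turn right 70°, forward 7.4 m, then turn left 52°, forward 7.2 m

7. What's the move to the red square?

blocked — turn right 70°, forward 7.4 m, then turn left 32°, forward 5.8 m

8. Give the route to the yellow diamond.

turn left 40°, forward 4.5 m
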